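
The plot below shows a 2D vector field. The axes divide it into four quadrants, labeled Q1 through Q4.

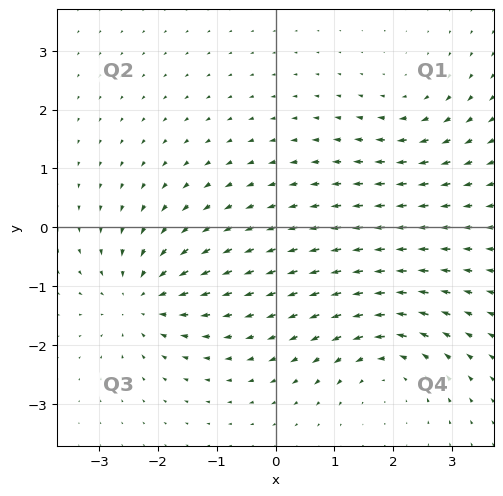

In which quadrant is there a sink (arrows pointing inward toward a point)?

Q3

The sink sits at approximately (-2.3, -1.2), which lies in quadrant Q3. The divergence there is about -5, negative as expected for a sink.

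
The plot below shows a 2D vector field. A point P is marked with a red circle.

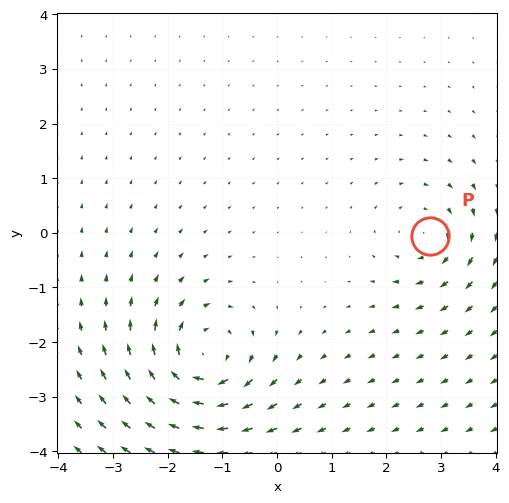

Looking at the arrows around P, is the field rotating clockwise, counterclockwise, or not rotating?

clockwise

Near P at (2.8, -0.1) the arrows circulate clockwise. The curl (z-component) there is about -4; negative curl means clockwise rotation.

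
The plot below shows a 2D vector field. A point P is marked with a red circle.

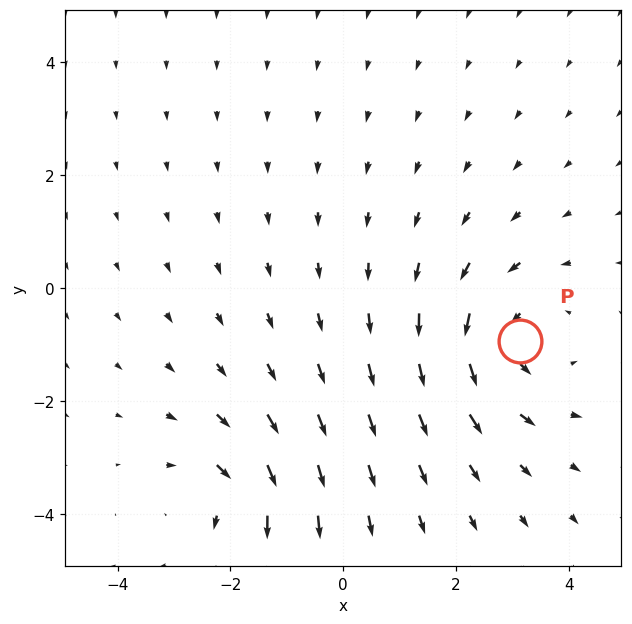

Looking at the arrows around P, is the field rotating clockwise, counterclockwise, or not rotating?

counterclockwise

Near P at (3.1, -0.9) the arrows circulate counterclockwise. The curl (z-component) there is about +4; positive curl means counterclockwise rotation.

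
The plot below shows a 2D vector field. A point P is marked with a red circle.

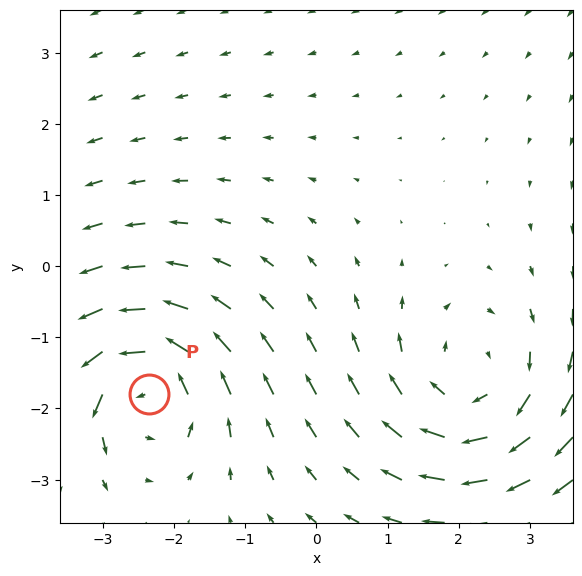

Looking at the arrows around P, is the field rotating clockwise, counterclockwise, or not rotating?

Near P at (-2.3, -1.8) the arrows circulate counterclockwise. The curl (z-component) there is about +5; positive curl means counterclockwise rotation.

counterclockwise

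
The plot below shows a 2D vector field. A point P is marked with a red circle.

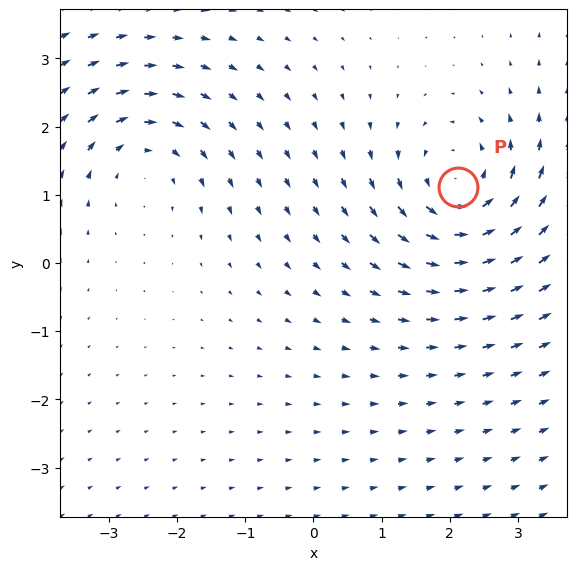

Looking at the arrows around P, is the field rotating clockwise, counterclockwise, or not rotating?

counterclockwise

Near P at (2.1, 1.1) the arrows circulate counterclockwise. The curl (z-component) there is about +4; positive curl means counterclockwise rotation.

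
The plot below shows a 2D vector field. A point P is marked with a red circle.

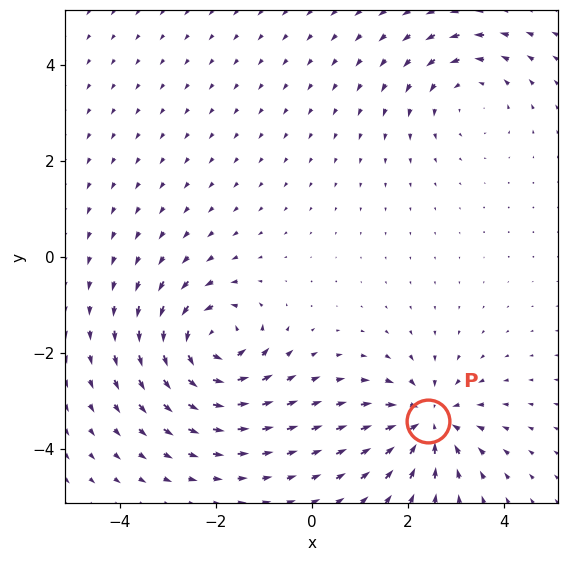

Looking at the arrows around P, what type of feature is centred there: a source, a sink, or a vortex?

At P (2.4, -3.4) the arrows converge inward. Divergence about -5, curl ≈0 — negative divergence with near-zero curl is a sink.

sink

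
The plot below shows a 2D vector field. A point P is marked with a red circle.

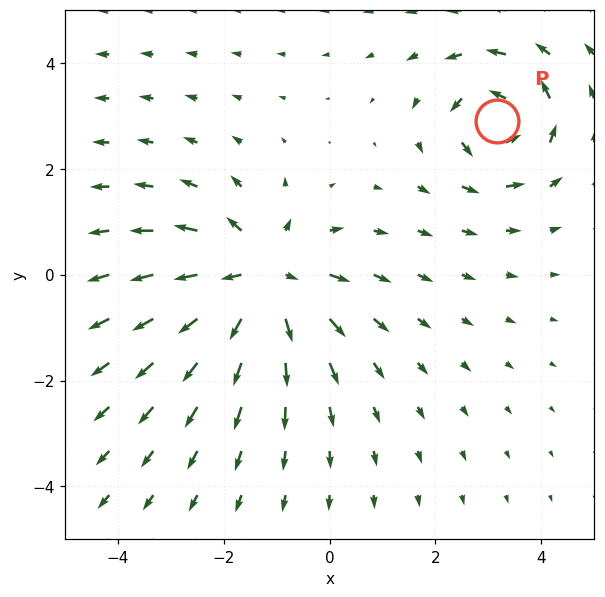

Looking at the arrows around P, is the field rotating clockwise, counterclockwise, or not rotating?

Near P at (3.2, 2.9) the arrows circulate counterclockwise. The curl (z-component) there is about +4; positive curl means counterclockwise rotation.

counterclockwise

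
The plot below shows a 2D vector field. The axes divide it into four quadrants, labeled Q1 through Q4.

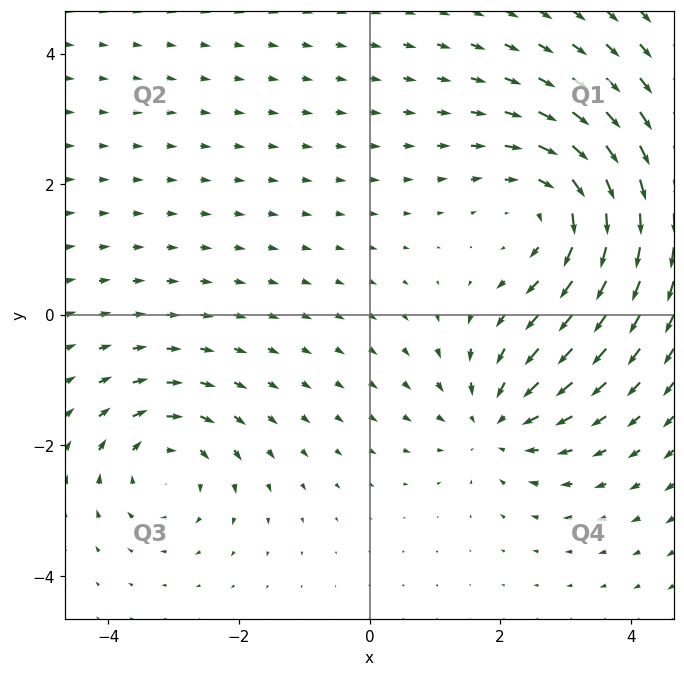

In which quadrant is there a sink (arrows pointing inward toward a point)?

The sink sits at approximately (1.9, -1.6), which lies in quadrant Q4. The divergence there is about -4, negative as expected for a sink.

Q4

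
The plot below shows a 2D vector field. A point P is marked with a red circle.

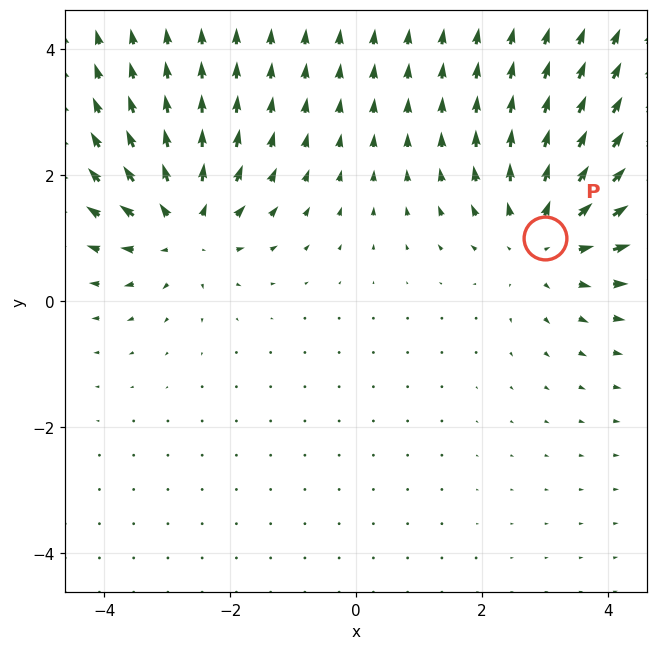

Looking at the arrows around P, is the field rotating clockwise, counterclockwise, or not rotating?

Near P at (3.0, 1.0) the arrows show no circulation. The curl there is ≈0.

not rotating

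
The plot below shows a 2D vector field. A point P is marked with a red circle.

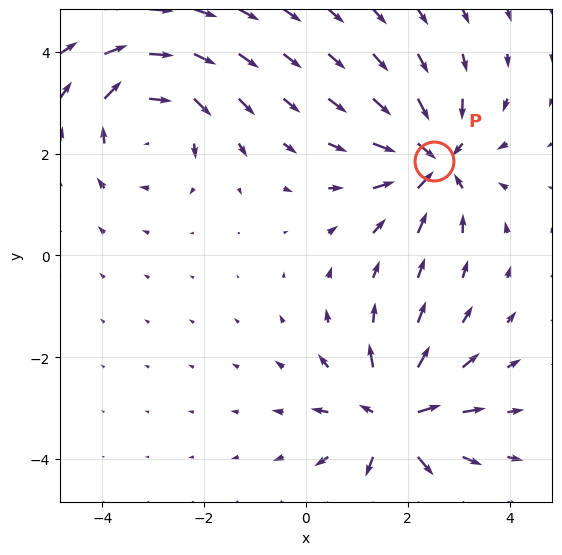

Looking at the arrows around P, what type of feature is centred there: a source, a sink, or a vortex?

At P (2.5, 1.9) the arrows converge inward. Divergence about -4, curl ≈0 — negative divergence with near-zero curl is a sink.

sink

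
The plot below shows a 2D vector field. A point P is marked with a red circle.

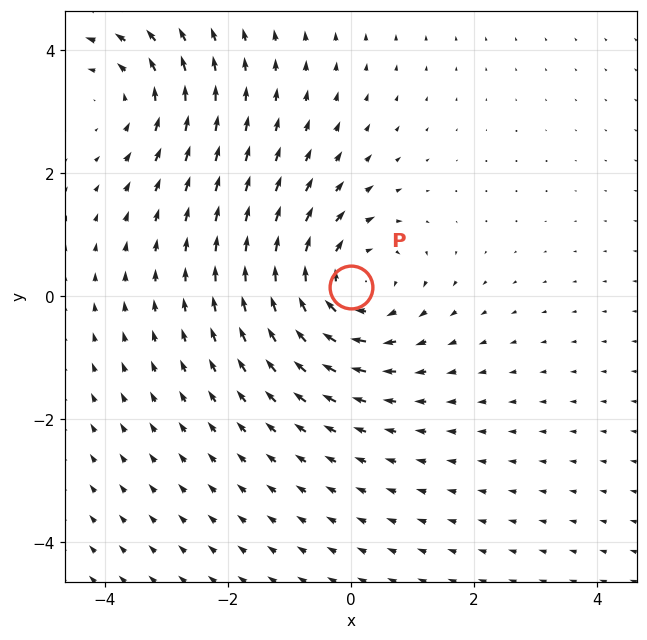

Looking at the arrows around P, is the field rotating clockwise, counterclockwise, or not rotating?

Near P at (0.0, 0.2) the arrows circulate clockwise. The curl (z-component) there is about -4; negative curl means clockwise rotation.

clockwise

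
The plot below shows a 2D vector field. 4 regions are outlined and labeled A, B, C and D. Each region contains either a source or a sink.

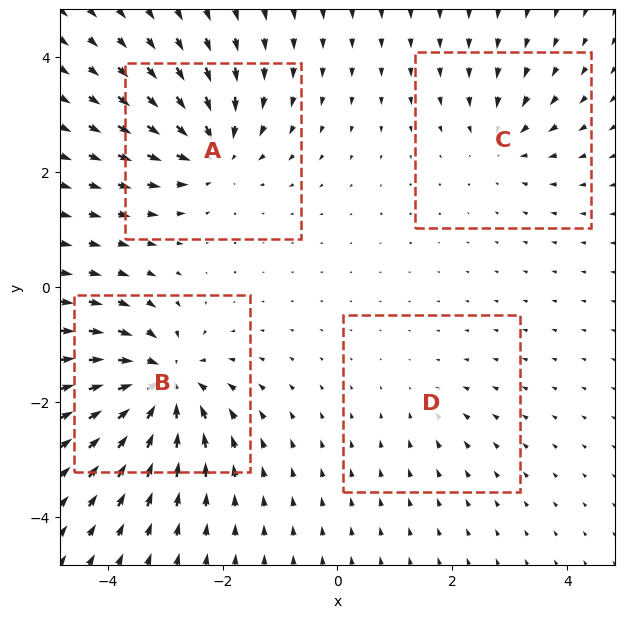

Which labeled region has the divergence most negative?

B

Divergence at each region's feature centre — A: about -6, B: about -9, C: about -4, D: about -2. Region B is most negative.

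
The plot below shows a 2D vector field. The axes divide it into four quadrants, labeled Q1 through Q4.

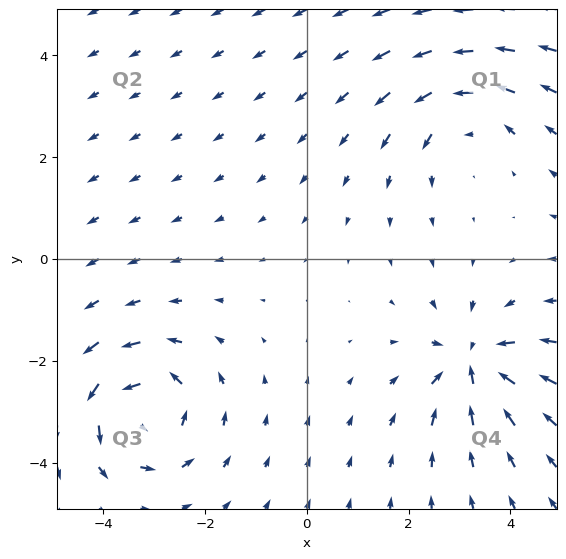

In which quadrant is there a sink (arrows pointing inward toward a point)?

Q4

The sink sits at approximately (3.3, -2.0), which lies in quadrant Q4. The divergence there is about -6, negative as expected for a sink.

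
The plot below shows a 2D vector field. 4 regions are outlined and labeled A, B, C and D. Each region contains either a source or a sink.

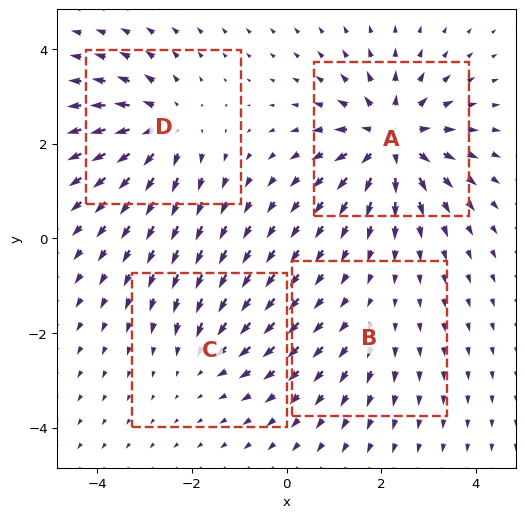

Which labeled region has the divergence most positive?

A

Divergence at each region's feature centre — A: about +8, B: about +2, C: about -3, D: about +6. Region A is most positive.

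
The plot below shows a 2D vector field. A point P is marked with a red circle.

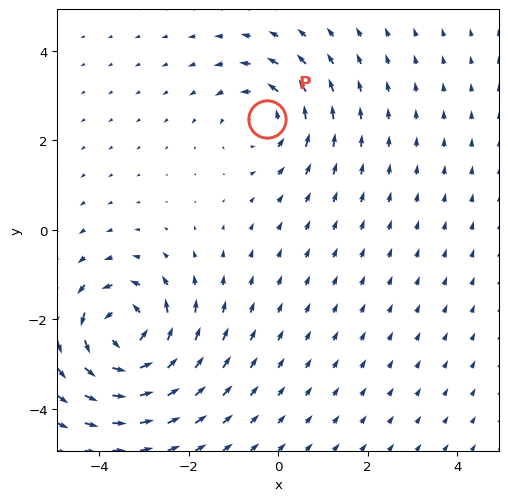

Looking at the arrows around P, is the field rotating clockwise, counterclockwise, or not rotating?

counterclockwise

Near P at (-0.2, 2.5) the arrows circulate counterclockwise. The curl (z-component) there is about +3; positive curl means counterclockwise rotation.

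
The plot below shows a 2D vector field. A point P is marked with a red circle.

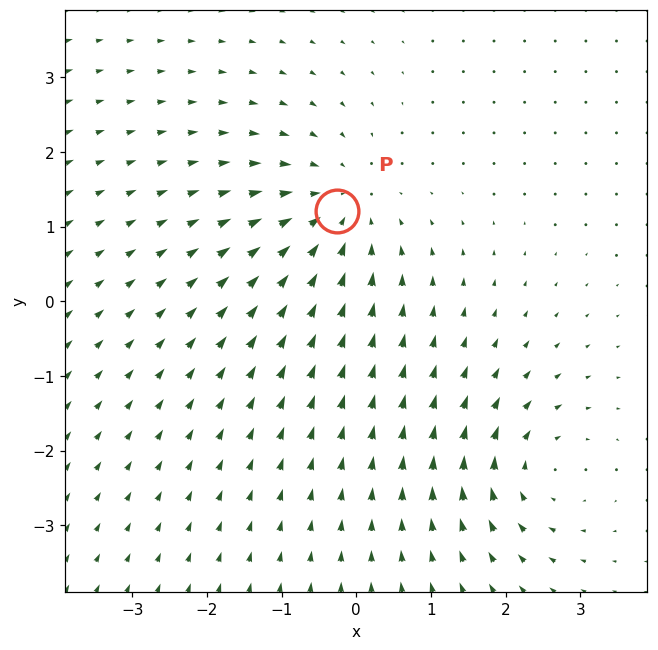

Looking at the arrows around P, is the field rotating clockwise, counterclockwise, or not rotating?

not rotating

Near P at (-0.3, 1.2) the arrows show no circulation. The curl there is ≈0.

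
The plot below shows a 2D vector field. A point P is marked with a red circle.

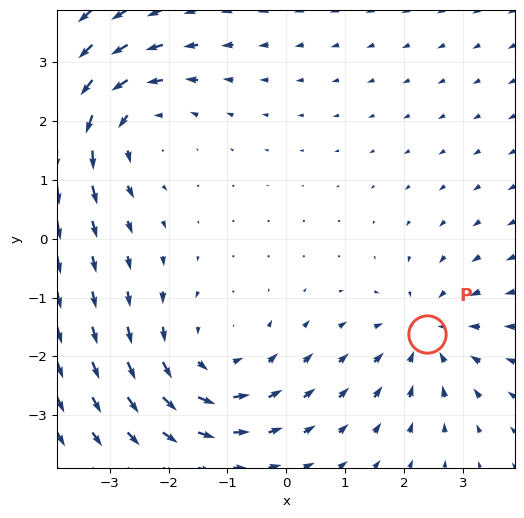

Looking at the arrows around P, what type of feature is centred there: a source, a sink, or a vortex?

sink

At P (2.4, -1.6) the arrows converge inward. Divergence about -4, curl ≈0 — negative divergence with near-zero curl is a sink.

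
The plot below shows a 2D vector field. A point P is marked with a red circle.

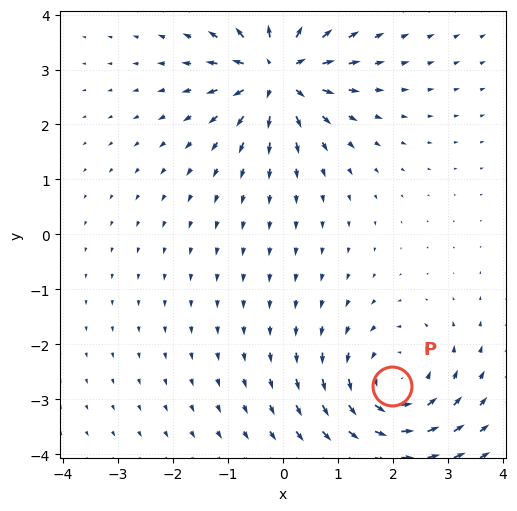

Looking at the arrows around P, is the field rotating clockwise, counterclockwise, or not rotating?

Near P at (2.0, -2.8) the arrows circulate counterclockwise. The curl (z-component) there is about +4; positive curl means counterclockwise rotation.

counterclockwise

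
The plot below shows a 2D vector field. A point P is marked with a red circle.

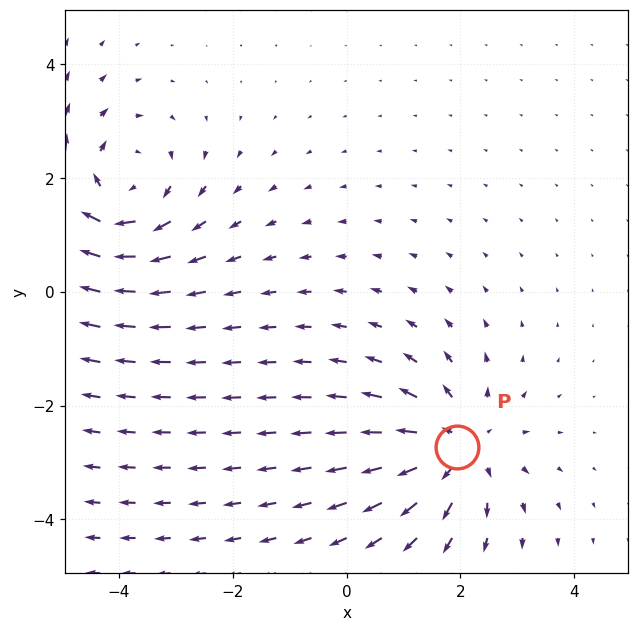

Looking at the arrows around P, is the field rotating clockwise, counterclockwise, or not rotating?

Near P at (1.9, -2.7) the arrows show no circulation. The curl there is ≈0.

not rotating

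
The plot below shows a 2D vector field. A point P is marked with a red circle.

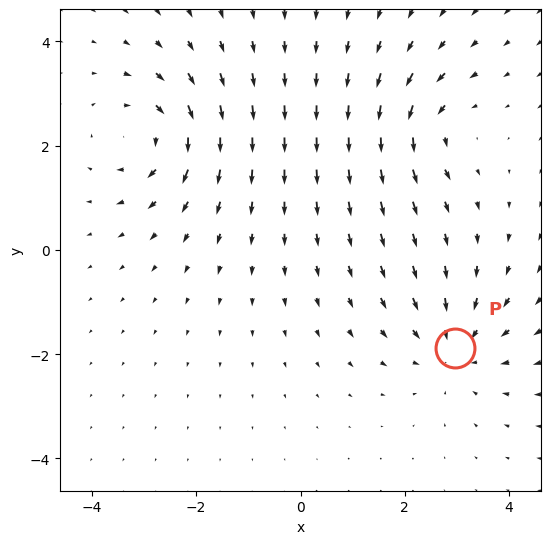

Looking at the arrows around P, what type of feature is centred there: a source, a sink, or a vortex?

sink

At P (3.0, -1.9) the arrows converge inward. Divergence about -4, curl ≈0 — negative divergence with near-zero curl is a sink.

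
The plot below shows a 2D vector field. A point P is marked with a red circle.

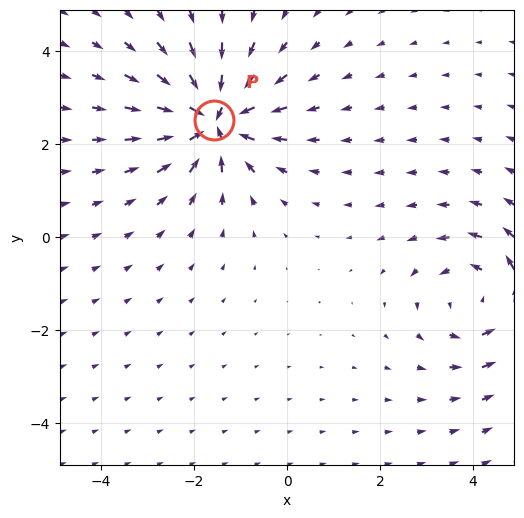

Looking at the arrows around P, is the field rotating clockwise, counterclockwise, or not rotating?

Near P at (-1.6, 2.5) the arrows show no circulation. The curl there is ≈0.

not rotating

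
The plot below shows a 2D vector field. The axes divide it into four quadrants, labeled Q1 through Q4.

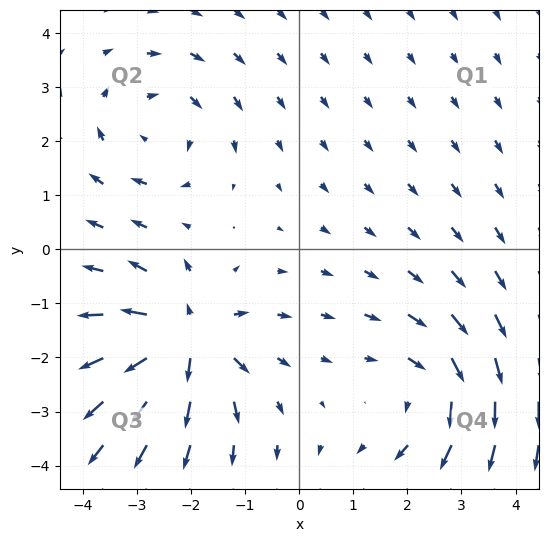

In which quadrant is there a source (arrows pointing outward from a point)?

Q3

The source sits at approximately (-2.1, -1.6), which lies in quadrant Q3. The divergence there is about +6, positive as expected for a source.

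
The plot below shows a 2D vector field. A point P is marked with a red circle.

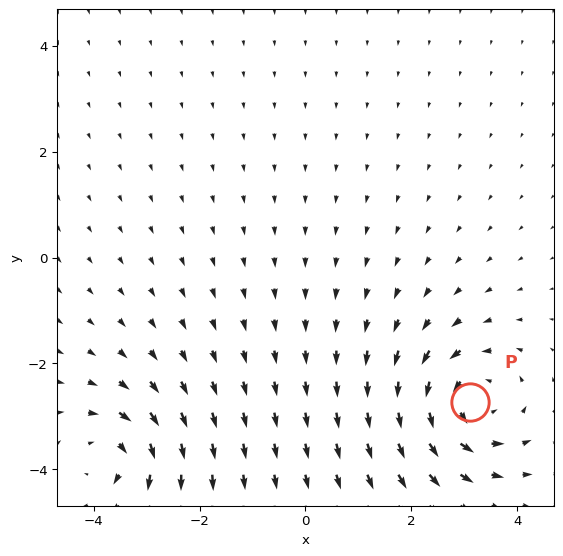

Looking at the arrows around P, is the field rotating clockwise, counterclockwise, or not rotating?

Near P at (3.1, -2.7) the arrows circulate counterclockwise. The curl (z-component) there is about +6; positive curl means counterclockwise rotation.

counterclockwise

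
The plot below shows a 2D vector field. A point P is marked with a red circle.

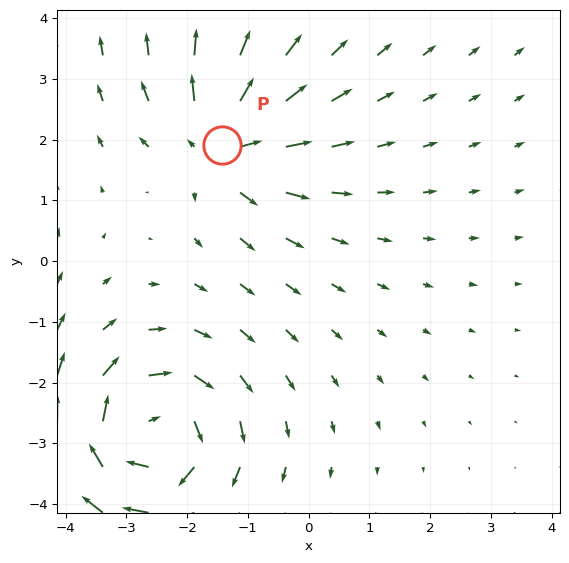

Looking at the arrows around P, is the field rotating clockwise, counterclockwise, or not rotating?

not rotating

Near P at (-1.4, 1.9) the arrows show no circulation. The curl there is ≈0.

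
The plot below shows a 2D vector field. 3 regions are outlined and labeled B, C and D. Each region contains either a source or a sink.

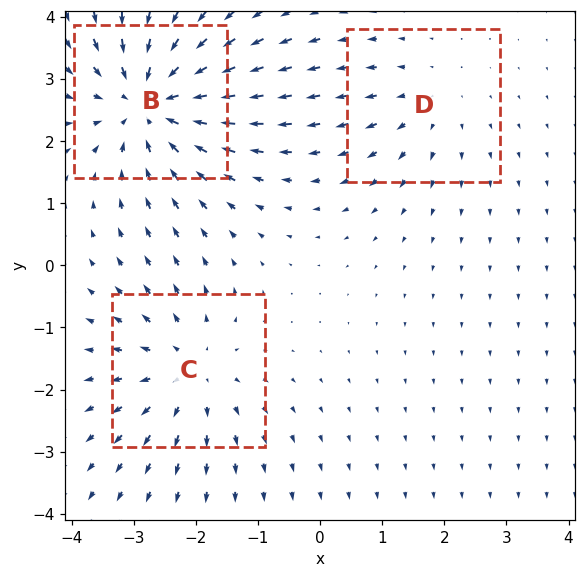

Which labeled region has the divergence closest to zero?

Divergence at each region's feature centre — B: about -4, C: about +3, D: about +2. Region D is closest to zero.

D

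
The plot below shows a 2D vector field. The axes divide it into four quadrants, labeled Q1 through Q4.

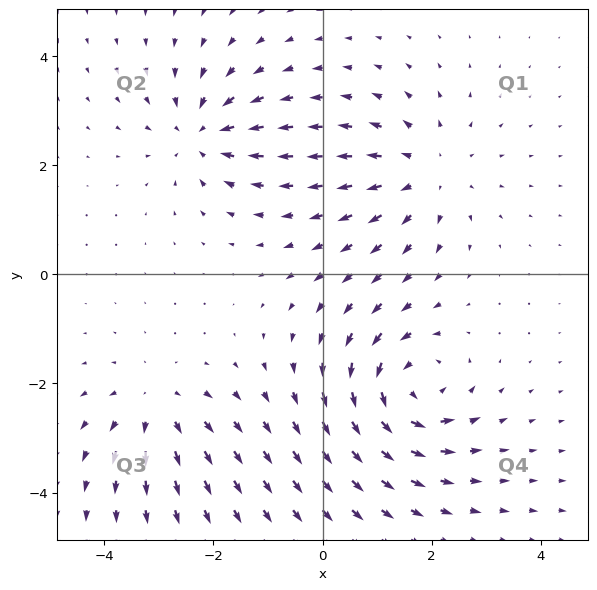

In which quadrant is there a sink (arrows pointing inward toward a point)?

Q2

The sink sits at approximately (-2.2, 2.6), which lies in quadrant Q2. The divergence there is about -4, negative as expected for a sink.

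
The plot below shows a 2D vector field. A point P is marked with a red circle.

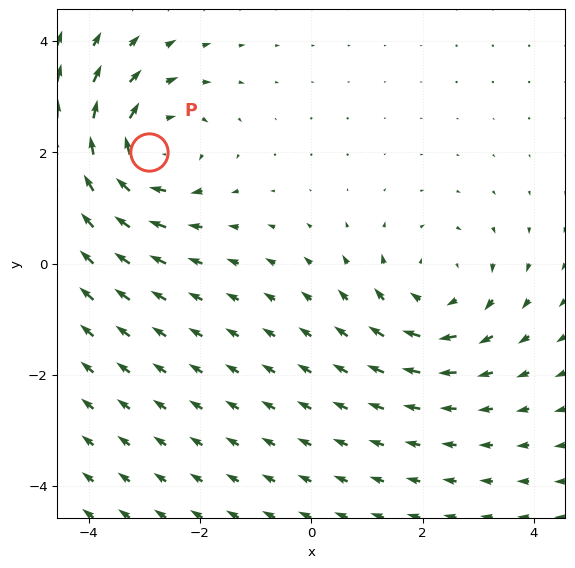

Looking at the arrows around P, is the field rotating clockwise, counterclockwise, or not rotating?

clockwise

Near P at (-2.9, 2.0) the arrows circulate clockwise. The curl (z-component) there is about -4; negative curl means clockwise rotation.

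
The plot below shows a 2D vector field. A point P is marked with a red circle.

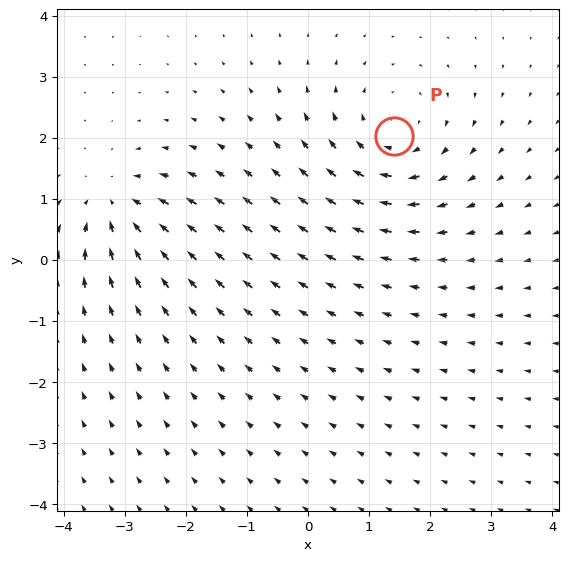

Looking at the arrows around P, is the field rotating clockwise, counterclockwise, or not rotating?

Near P at (1.4, 2.0) the arrows circulate clockwise. The curl (z-component) there is about -4; negative curl means clockwise rotation.

clockwise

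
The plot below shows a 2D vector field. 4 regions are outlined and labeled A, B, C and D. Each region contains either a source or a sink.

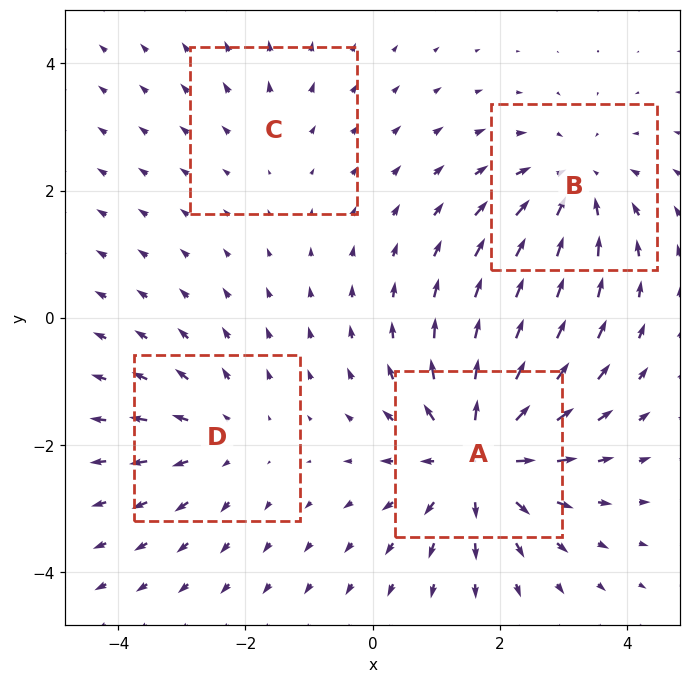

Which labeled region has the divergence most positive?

Divergence at each region's feature centre — A: about +7, B: about -4, C: about +2, D: about +3. Region A is most positive.

A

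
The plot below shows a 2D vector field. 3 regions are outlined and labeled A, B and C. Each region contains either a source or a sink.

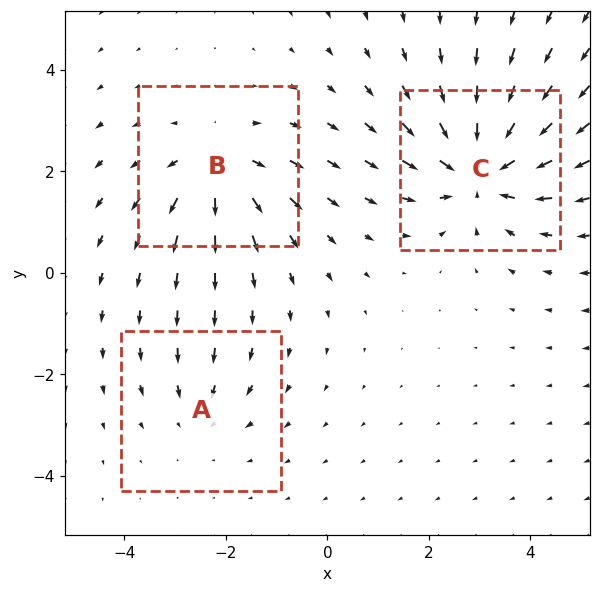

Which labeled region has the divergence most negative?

Divergence at each region's feature centre — A: about -2, B: about +3, C: about -5. Region C is most negative.

C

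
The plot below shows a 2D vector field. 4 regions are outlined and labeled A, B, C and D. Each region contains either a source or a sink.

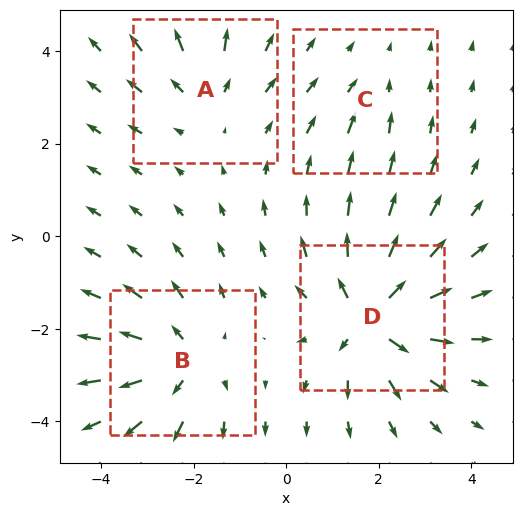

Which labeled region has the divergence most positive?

Divergence at each region's feature centre — A: about +3, B: about +5, C: about -2, D: about +7. Region D is most positive.

D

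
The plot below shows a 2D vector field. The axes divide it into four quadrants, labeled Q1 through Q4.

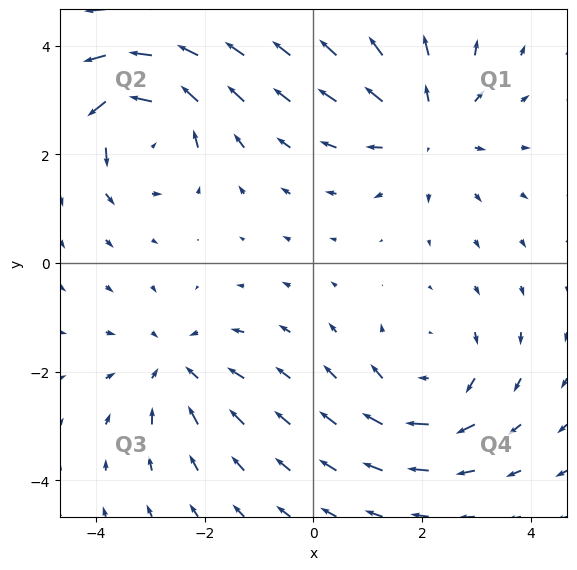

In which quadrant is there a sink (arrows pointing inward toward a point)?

The sink sits at approximately (-2.5, -1.9), which lies in quadrant Q3. The divergence there is about -4, negative as expected for a sink.

Q3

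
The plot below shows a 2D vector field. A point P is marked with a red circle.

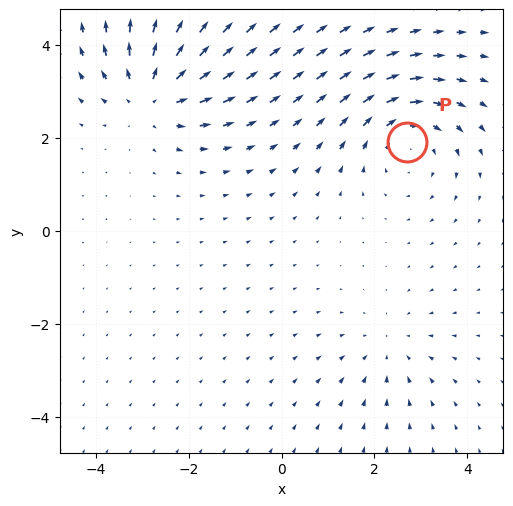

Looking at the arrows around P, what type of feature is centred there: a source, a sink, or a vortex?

At P (2.7, 1.9) the arrows circulate clockwise. Divergence ≈0, curl about -4 — near-zero divergence with nonzero curl is a vortex.

vortex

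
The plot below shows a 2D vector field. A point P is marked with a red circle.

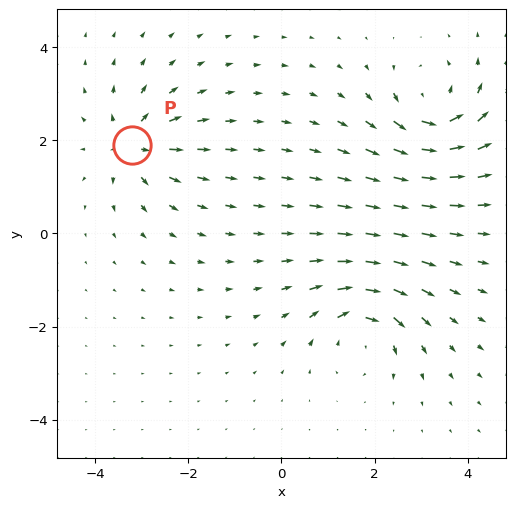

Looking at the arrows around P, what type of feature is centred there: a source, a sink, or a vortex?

At P (-3.2, 1.9) the arrows spread outward. Divergence about +4, curl ≈0 — positive divergence with near-zero curl is a source.

source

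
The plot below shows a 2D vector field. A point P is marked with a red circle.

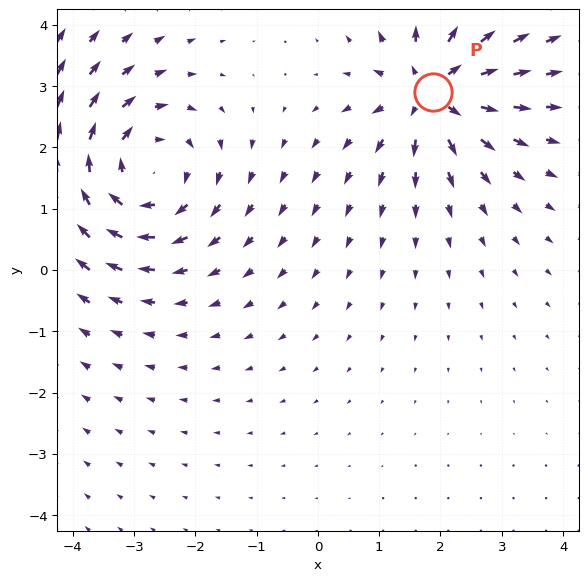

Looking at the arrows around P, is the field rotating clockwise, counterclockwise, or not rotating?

Near P at (1.9, 2.9) the arrows show no circulation. The curl there is ≈0.

not rotating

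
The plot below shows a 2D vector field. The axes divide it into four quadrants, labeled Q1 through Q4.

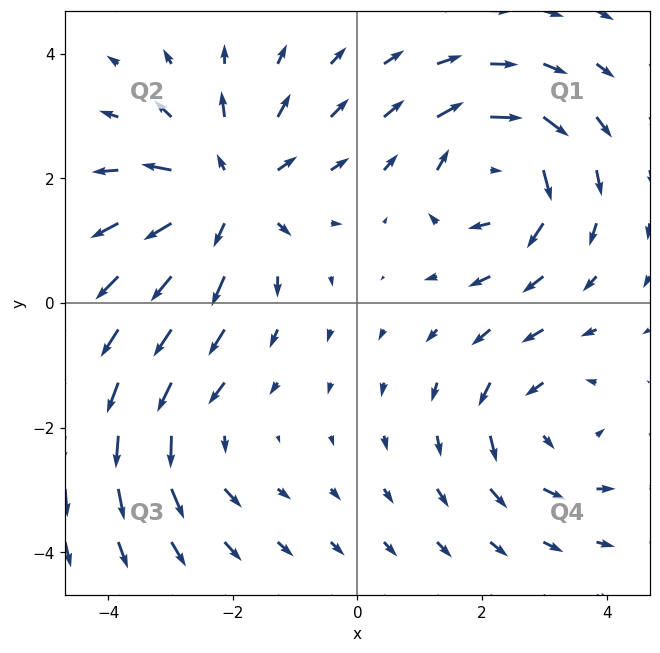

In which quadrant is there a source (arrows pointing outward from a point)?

Q2

The source sits at approximately (-2.1, 1.8), which lies in quadrant Q2. The divergence there is about +4, positive as expected for a source.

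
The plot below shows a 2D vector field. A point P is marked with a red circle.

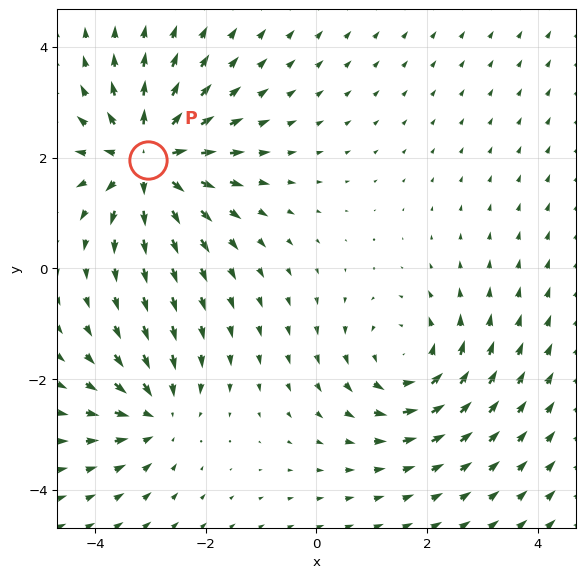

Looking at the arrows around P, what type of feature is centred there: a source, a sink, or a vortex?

At P (-3.0, 2.0) the arrows spread outward. Divergence about +6, curl ≈0 — positive divergence with near-zero curl is a source.

source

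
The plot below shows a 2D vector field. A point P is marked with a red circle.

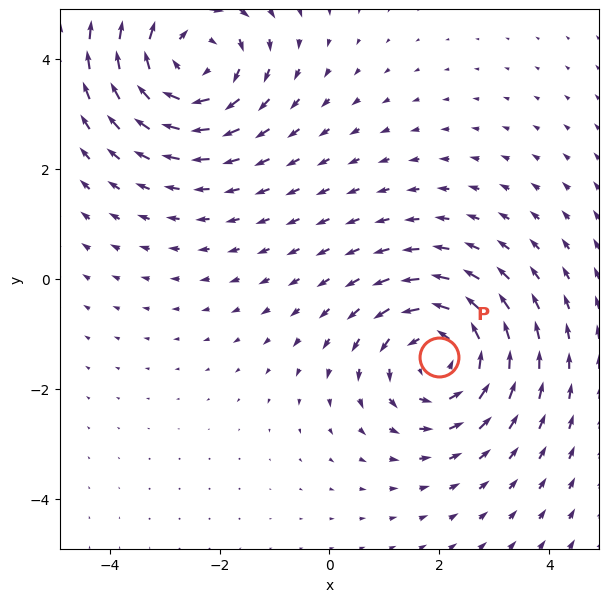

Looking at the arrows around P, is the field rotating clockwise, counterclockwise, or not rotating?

Near P at (2.0, -1.4) the arrows circulate counterclockwise. The curl (z-component) there is about +3; positive curl means counterclockwise rotation.

counterclockwise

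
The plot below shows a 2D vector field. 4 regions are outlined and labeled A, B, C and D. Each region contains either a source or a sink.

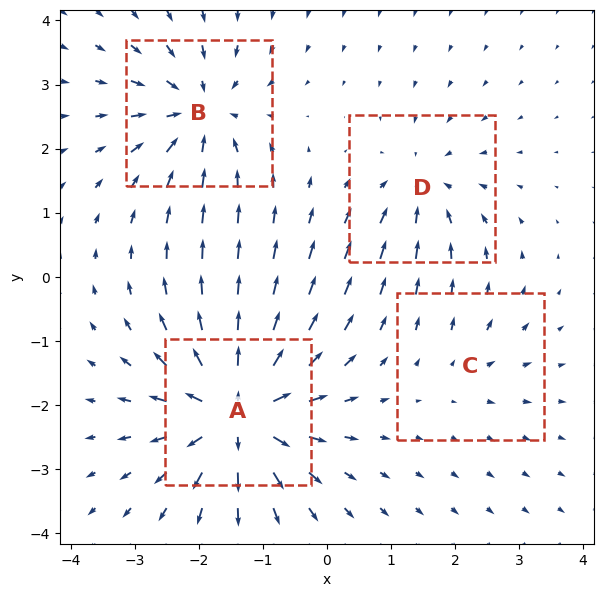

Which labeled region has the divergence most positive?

A

Divergence at each region's feature centre — A: about +8, B: about -6, C: about +2, D: about -4. Region A is most positive.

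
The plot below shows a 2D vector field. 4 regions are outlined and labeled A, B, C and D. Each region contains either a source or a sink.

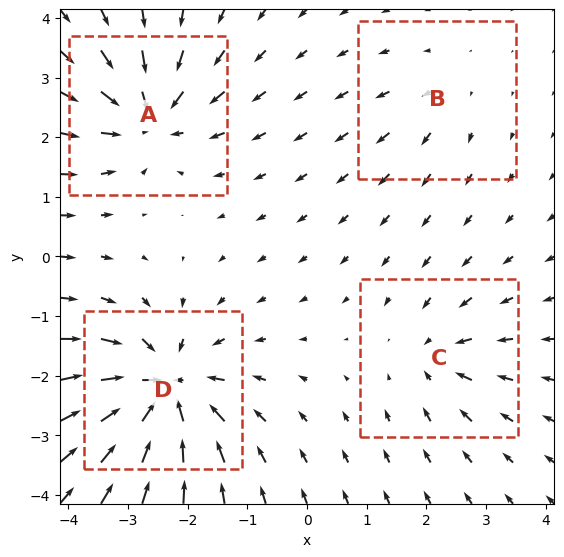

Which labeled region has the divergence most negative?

Divergence at each region's feature centre — A: about -7, B: about +2, C: about -4, D: about -9. Region D is most negative.

D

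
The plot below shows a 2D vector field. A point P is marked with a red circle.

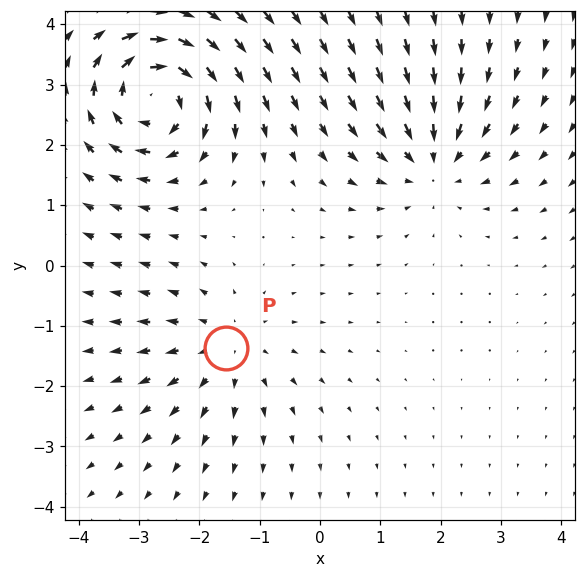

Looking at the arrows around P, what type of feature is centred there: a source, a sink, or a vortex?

At P (-1.6, -1.4) the arrows spread outward. Divergence about +3, curl ≈0 — positive divergence with near-zero curl is a source.

source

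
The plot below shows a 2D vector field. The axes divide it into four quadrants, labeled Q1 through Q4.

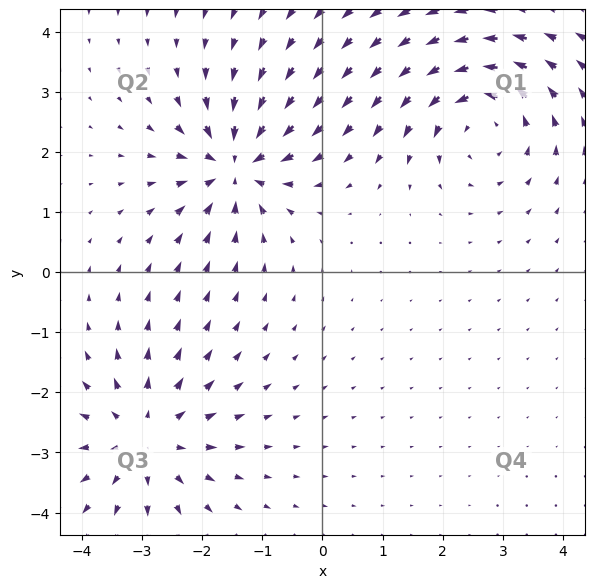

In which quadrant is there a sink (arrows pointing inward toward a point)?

The sink sits at approximately (-1.4, 1.8), which lies in quadrant Q2. The divergence there is about -7, negative as expected for a sink.

Q2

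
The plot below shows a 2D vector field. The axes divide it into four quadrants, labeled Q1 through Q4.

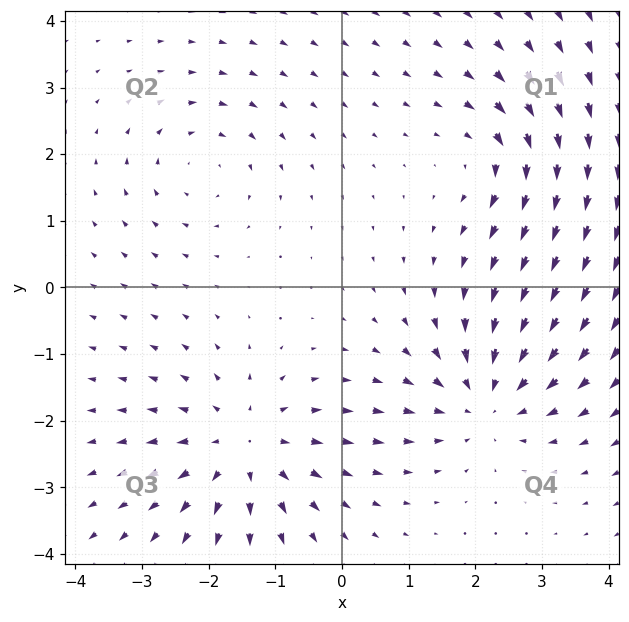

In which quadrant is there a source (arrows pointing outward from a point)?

The source sits at approximately (-1.5, -2.4), which lies in quadrant Q3. The divergence there is about +4, positive as expected for a source.

Q3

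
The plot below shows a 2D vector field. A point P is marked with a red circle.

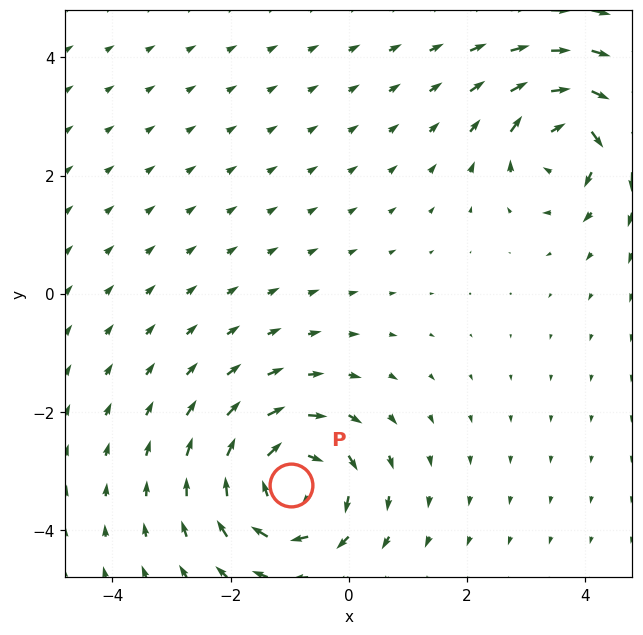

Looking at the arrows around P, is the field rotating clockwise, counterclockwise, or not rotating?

Near P at (-1.0, -3.2) the arrows circulate clockwise. The curl (z-component) there is about -5; negative curl means clockwise rotation.

clockwise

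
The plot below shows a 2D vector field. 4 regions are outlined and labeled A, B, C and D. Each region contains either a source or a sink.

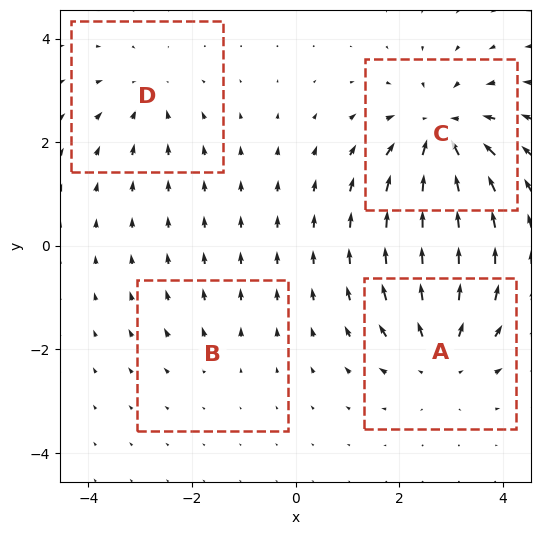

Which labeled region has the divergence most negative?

Divergence at each region's feature centre — A: about +5, B: about +2, C: about -6, D: about -3. Region C is most negative.

C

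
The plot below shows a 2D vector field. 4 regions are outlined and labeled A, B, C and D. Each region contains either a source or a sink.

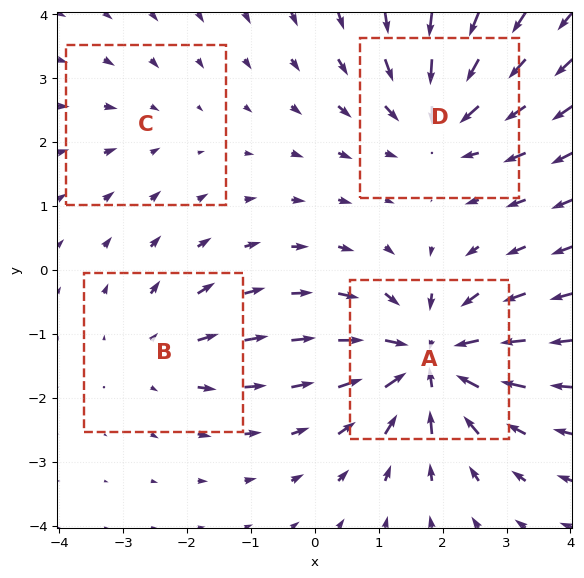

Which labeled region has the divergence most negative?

Divergence at each region's feature centre — A: about -8, B: about +3, C: about -2, D: about -5. Region A is most negative.

A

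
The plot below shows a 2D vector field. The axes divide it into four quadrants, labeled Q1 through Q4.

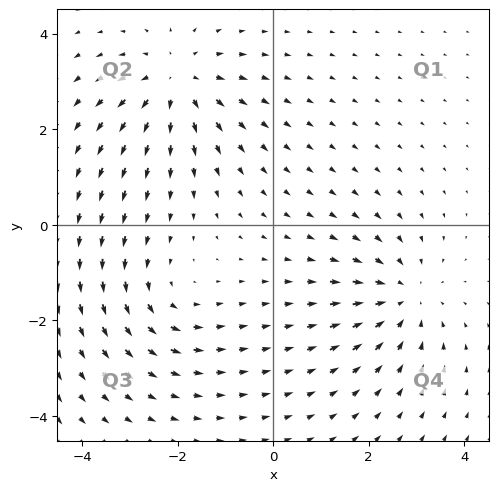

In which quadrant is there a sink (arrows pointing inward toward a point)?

The sink sits at approximately (2.7, -1.5), which lies in quadrant Q4. The divergence there is about -3, negative as expected for a sink.

Q4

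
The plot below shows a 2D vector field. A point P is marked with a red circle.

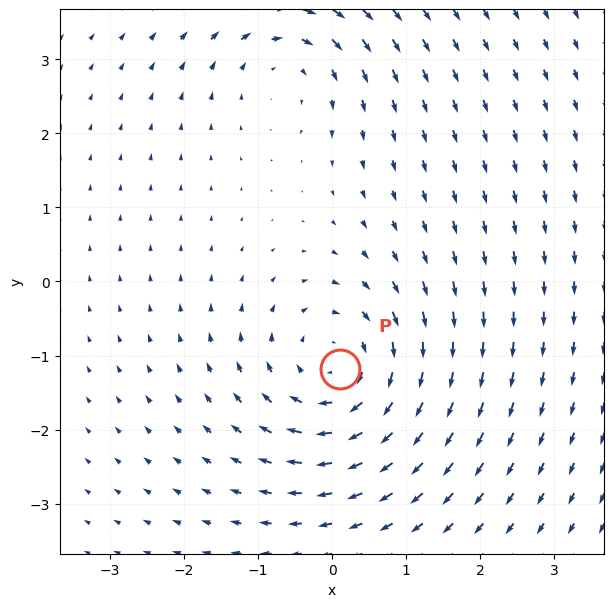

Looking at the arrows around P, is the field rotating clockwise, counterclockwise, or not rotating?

clockwise

Near P at (0.1, -1.2) the arrows circulate clockwise. The curl (z-component) there is about -4; negative curl means clockwise rotation.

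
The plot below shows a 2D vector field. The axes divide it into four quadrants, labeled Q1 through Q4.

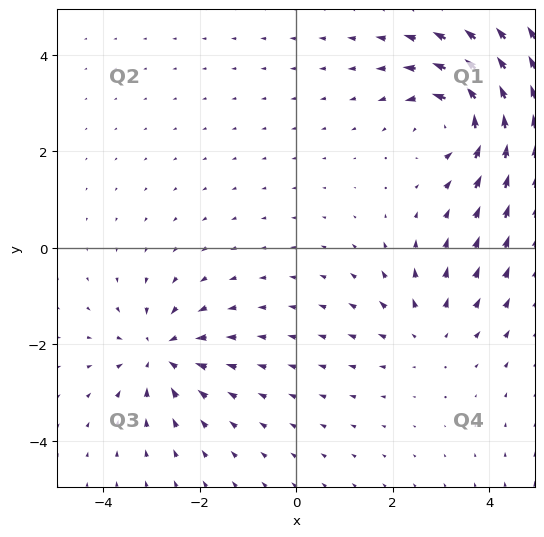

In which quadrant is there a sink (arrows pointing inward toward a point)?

Q3

The sink sits at approximately (-2.8, -2.2), which lies in quadrant Q3. The divergence there is about -4, negative as expected for a sink.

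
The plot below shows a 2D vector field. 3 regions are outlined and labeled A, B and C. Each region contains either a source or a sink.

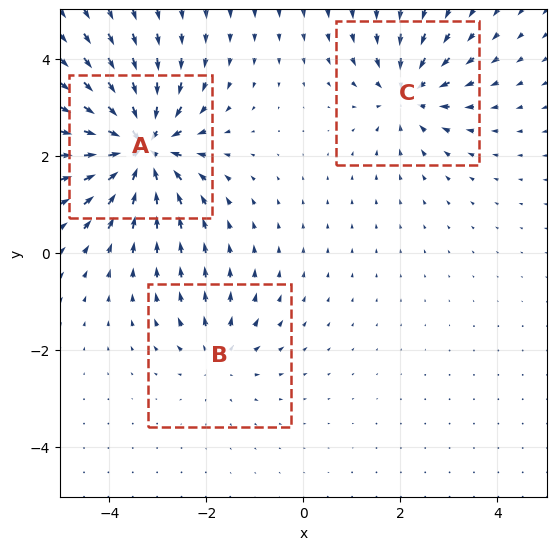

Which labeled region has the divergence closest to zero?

Divergence at each region's feature centre — A: about -7, B: about +3, C: about -4. Region B is closest to zero.

B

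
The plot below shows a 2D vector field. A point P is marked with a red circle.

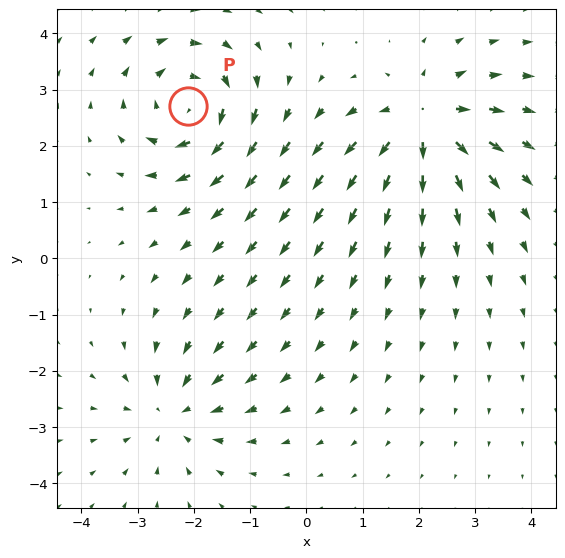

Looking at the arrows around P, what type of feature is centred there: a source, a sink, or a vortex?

At P (-2.1, 2.7) the arrows circulate clockwise. Divergence ≈0, curl about -5 — near-zero divergence with nonzero curl is a vortex.

vortex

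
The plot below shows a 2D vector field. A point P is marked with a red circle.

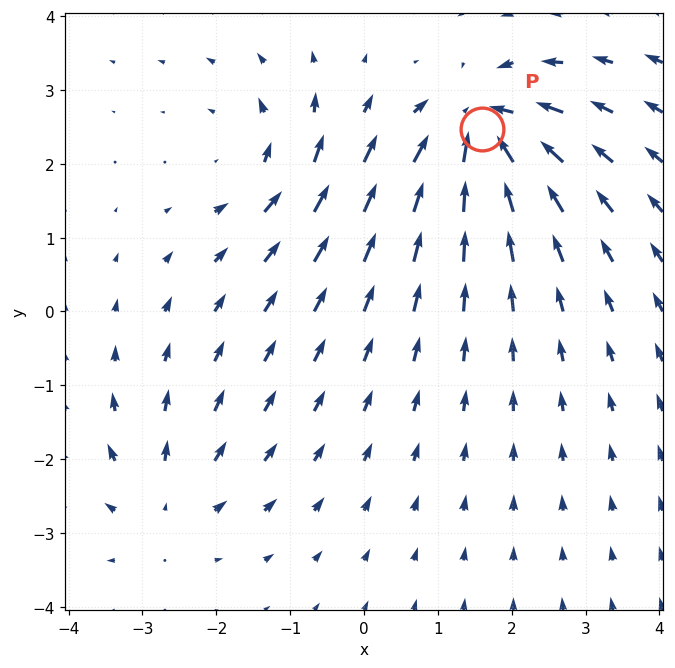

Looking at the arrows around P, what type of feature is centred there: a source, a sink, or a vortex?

At P (1.6, 2.5) the arrows converge inward. Divergence about -6, curl ≈0 — negative divergence with near-zero curl is a sink.

sink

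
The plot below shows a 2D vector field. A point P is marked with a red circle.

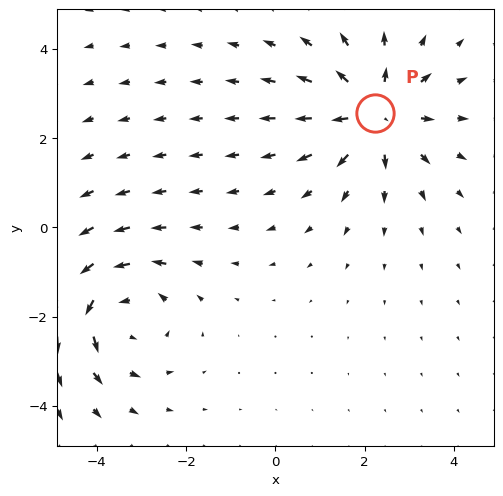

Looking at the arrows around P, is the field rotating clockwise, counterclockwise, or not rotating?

not rotating

Near P at (2.2, 2.6) the arrows show no circulation. The curl there is ≈0.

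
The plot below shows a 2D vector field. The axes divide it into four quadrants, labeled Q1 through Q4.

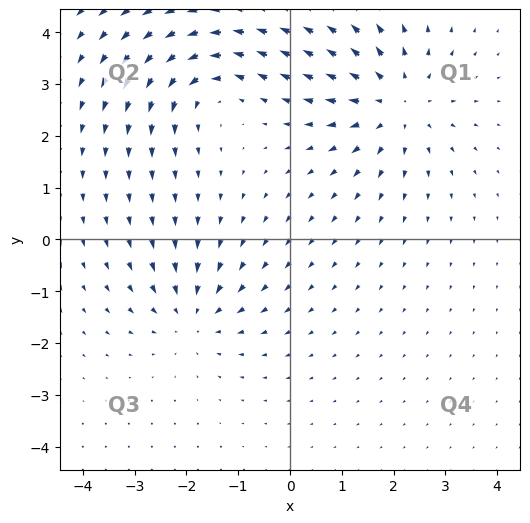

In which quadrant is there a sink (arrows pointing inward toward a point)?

The sink sits at approximately (-1.9, -1.5), which lies in quadrant Q3. The divergence there is about -3, negative as expected for a sink.

Q3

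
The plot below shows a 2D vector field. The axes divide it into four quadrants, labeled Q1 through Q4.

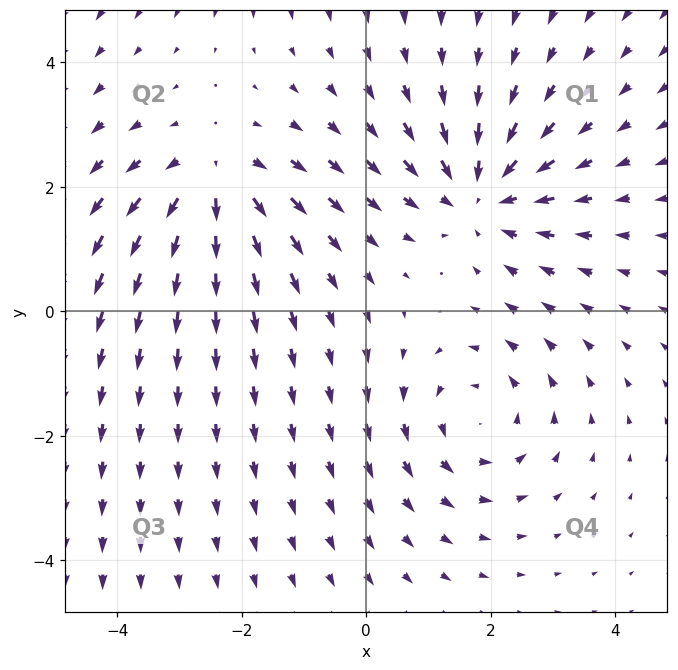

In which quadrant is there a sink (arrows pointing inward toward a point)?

The sink sits at approximately (1.8, 1.9), which lies in quadrant Q1. The divergence there is about -4, negative as expected for a sink.

Q1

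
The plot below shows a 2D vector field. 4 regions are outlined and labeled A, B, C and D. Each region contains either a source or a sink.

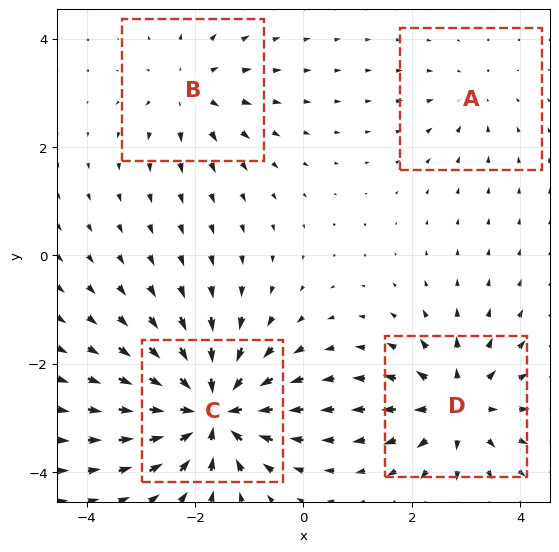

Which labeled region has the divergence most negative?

Divergence at each region's feature centre — A: about -2, B: about +4, C: about -9, D: about +6. Region C is most negative.

C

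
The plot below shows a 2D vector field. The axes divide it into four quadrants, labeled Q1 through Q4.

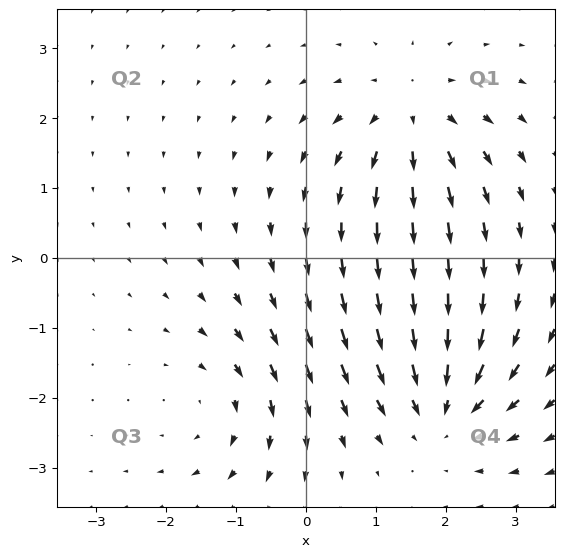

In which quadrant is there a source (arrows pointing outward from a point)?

Q1

The source sits at approximately (1.5, 2.0), which lies in quadrant Q1. The divergence there is about +5, positive as expected for a source.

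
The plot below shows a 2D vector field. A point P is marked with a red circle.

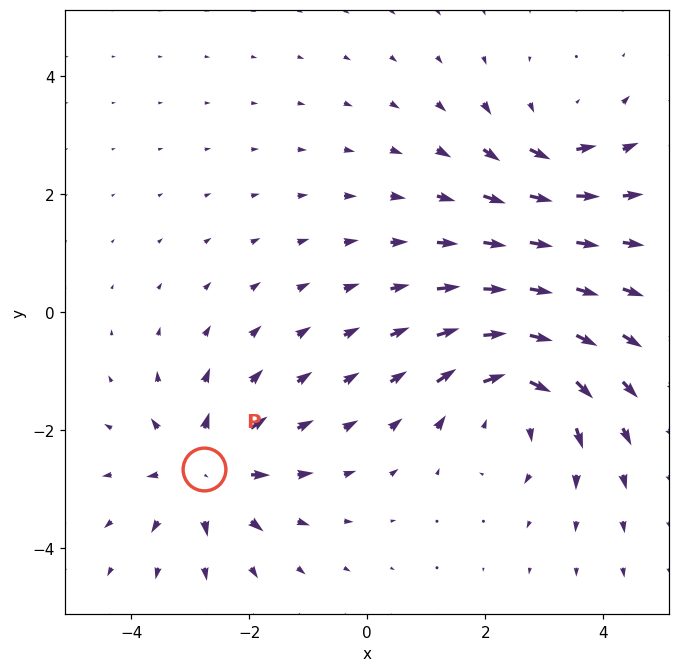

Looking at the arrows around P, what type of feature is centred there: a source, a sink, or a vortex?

source

At P (-2.8, -2.7) the arrows spread outward. Divergence about +5, curl ≈0 — positive divergence with near-zero curl is a source.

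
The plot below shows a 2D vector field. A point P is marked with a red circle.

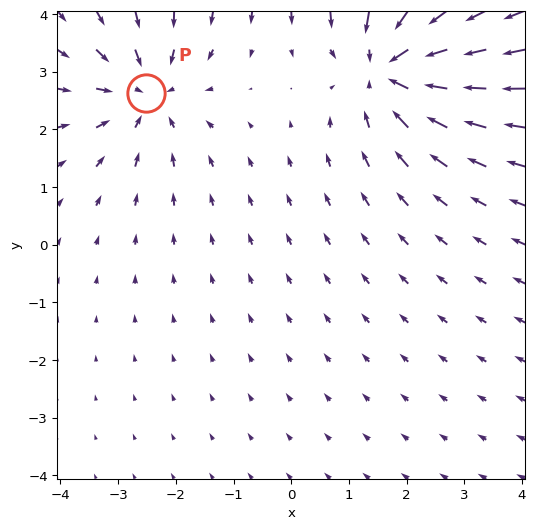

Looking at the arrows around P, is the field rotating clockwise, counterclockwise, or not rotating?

not rotating

Near P at (-2.5, 2.6) the arrows show no circulation. The curl there is ≈0.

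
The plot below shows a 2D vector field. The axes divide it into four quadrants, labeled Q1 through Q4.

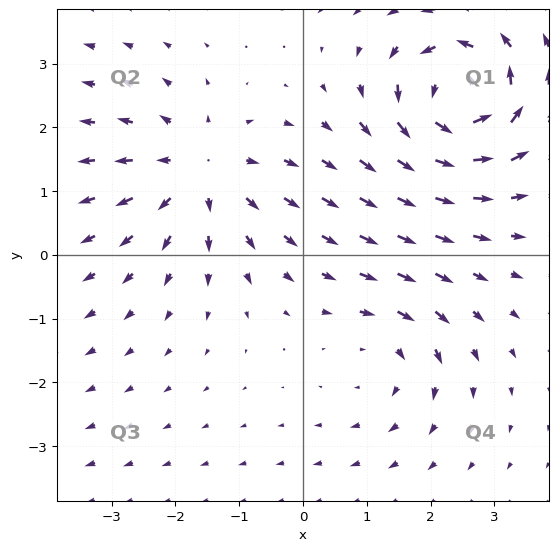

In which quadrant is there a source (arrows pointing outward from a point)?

The source sits at approximately (-1.6, 1.3), which lies in quadrant Q2. The divergence there is about +4, positive as expected for a source.

Q2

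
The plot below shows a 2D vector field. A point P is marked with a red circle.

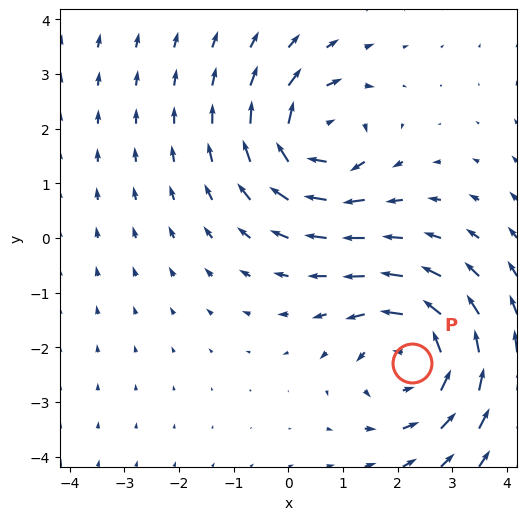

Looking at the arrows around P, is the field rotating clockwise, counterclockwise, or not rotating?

Near P at (2.3, -2.3) the arrows circulate counterclockwise. The curl (z-component) there is about +4; positive curl means counterclockwise rotation.

counterclockwise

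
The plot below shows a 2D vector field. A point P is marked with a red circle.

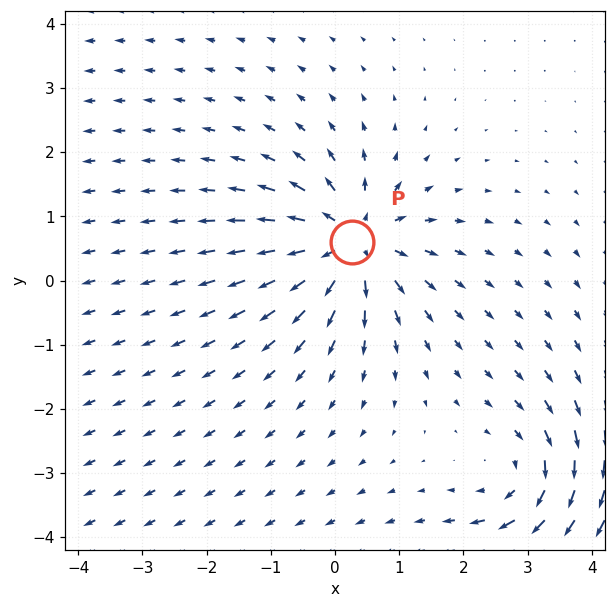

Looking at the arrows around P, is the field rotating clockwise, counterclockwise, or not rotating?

not rotating

Near P at (0.3, 0.6) the arrows show no circulation. The curl there is ≈0.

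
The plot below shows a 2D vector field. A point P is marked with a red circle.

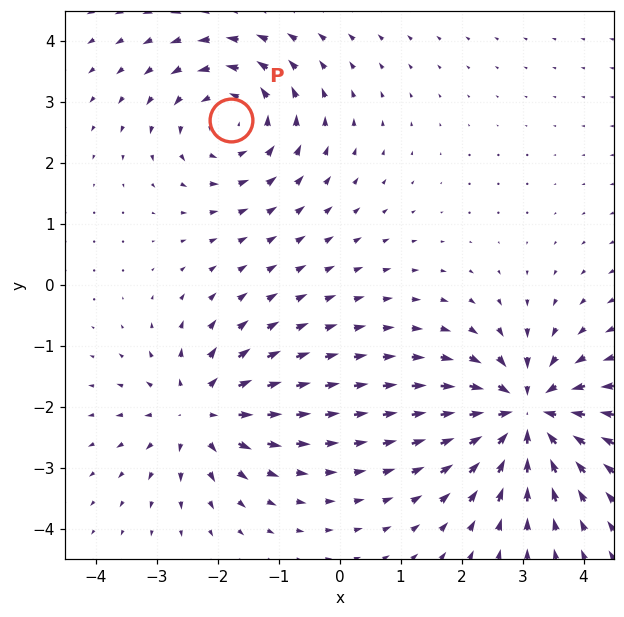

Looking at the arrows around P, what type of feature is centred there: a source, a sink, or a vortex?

At P (-1.8, 2.7) the arrows circulate counterclockwise. Divergence ≈0, curl about +4 — near-zero divergence with nonzero curl is a vortex.

vortex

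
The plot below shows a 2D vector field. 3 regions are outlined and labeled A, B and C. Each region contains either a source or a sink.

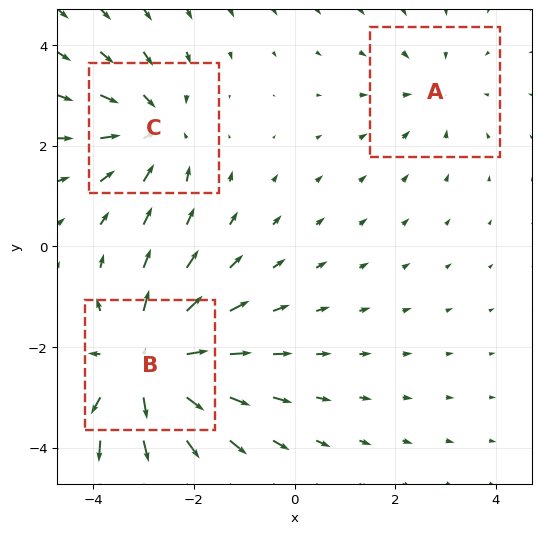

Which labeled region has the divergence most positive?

Divergence at each region's feature centre — A: about -2, B: about +5, C: about -3. Region B is most positive.

B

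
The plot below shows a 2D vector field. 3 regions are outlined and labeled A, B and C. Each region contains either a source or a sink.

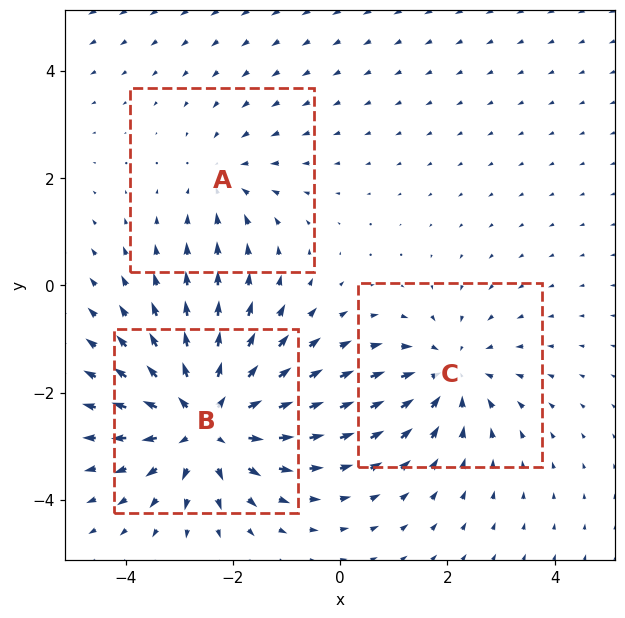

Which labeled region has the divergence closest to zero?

Divergence at each region's feature centre — A: about -2, B: about +4, C: about -3. Region A is closest to zero.

A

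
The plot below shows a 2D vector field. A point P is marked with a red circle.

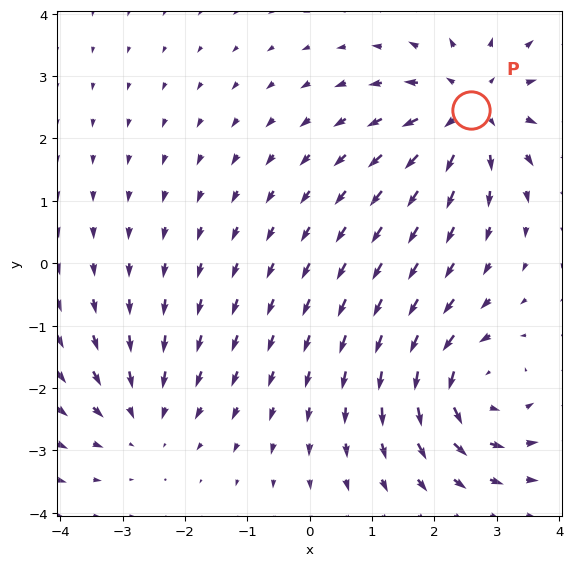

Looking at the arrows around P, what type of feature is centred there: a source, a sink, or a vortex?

At P (2.6, 2.5) the arrows spread outward. Divergence about +5, curl ≈0 — positive divergence with near-zero curl is a source.

source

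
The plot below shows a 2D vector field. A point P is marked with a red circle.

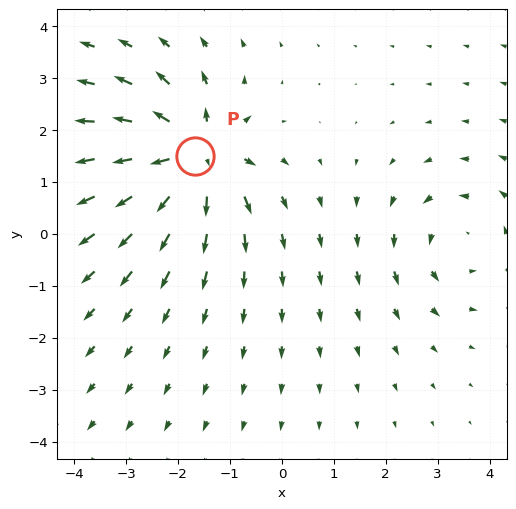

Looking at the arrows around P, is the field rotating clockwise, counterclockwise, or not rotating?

Near P at (-1.7, 1.5) the arrows show no circulation. The curl there is ≈0.

not rotating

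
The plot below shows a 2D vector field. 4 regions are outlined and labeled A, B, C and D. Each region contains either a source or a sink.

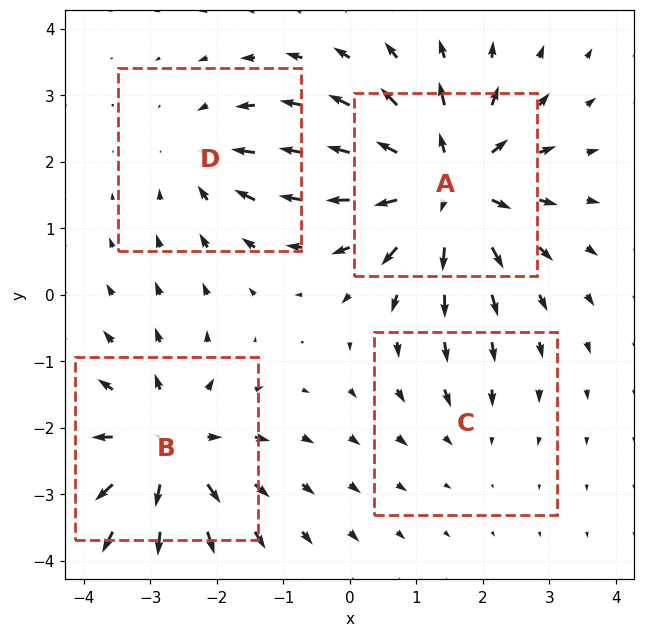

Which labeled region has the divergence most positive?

A

Divergence at each region's feature centre — A: about +7, B: about +5, C: about -2, D: about -3. Region A is most positive.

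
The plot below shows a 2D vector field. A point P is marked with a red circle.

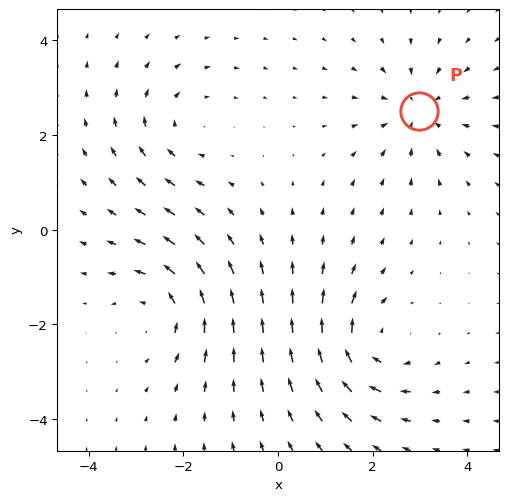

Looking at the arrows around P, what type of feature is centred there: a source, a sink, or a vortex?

At P (3.0, 2.5) the arrows converge inward. Divergence about -3, curl ≈0 — negative divergence with near-zero curl is a sink.

sink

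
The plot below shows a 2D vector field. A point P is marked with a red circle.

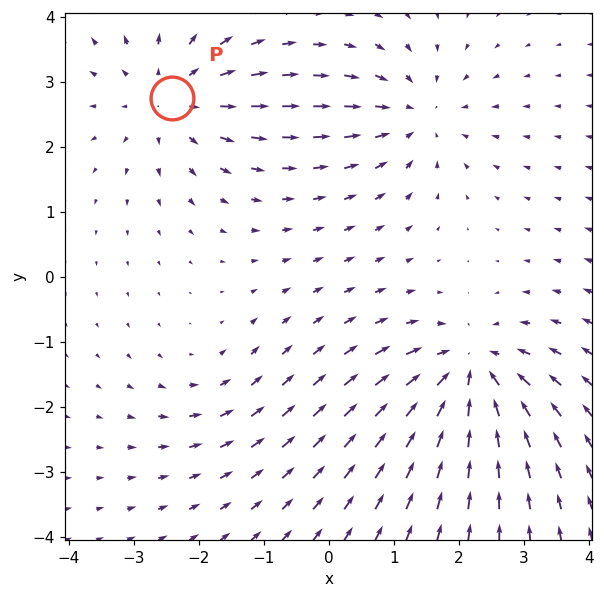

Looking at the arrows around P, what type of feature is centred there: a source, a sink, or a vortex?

At P (-2.4, 2.8) the arrows spread outward. Divergence about +4, curl ≈0 — positive divergence with near-zero curl is a source.

source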